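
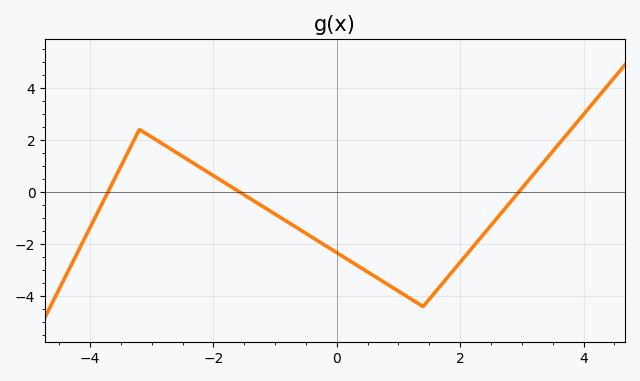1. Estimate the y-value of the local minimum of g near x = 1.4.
-4.4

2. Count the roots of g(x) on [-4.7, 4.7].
3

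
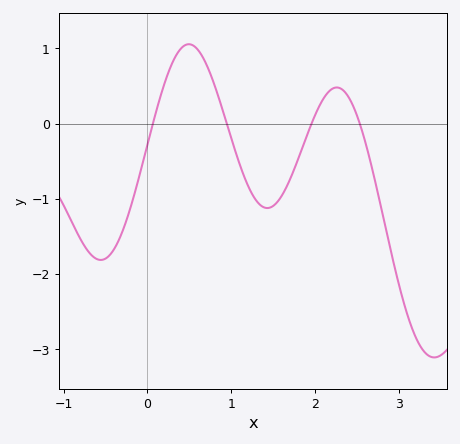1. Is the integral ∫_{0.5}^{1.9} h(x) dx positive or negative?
negative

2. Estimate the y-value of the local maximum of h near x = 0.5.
1.1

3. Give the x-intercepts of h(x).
0.1, 0.9, 2, 2.5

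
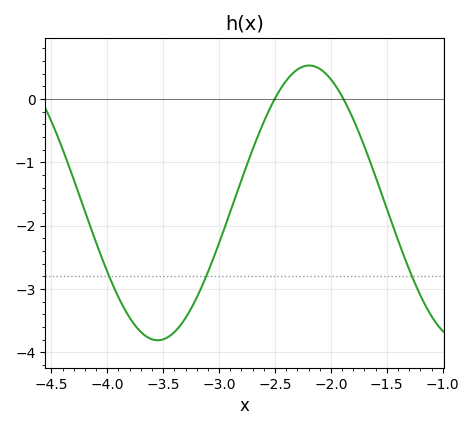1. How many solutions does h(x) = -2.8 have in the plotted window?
3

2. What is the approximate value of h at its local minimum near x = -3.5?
-3.81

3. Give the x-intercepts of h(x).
-2.5, -1.89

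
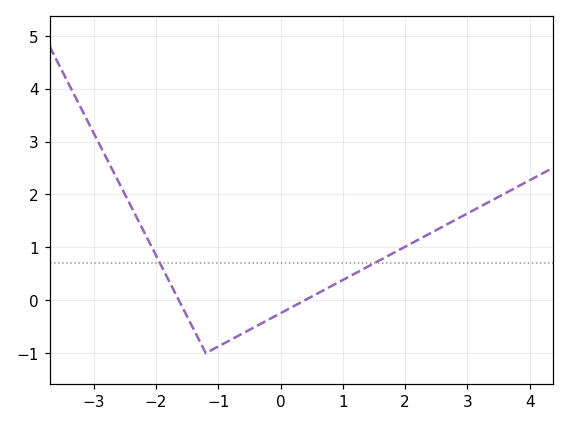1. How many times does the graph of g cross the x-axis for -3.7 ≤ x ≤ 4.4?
2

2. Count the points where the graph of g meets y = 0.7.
2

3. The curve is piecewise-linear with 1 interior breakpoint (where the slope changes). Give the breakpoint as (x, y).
(-1.2, -1)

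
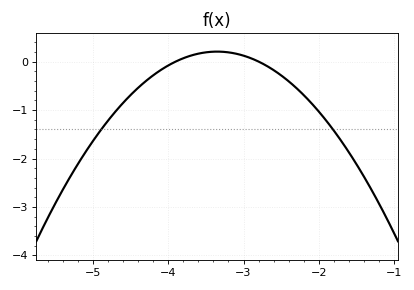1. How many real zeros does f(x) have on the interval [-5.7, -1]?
2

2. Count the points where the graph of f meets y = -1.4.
2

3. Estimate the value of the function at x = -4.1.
-0.177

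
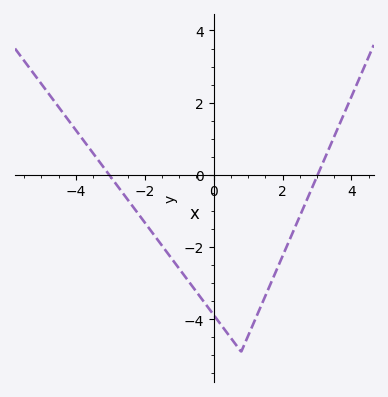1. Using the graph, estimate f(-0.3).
-3.4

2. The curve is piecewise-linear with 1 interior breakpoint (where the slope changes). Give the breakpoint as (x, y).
(0.8, -4.9)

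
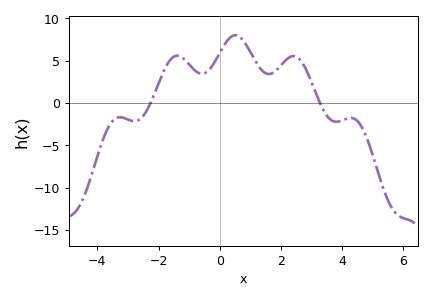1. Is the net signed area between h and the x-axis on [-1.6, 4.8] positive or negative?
positive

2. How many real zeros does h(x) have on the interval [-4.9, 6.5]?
2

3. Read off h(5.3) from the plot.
-9.66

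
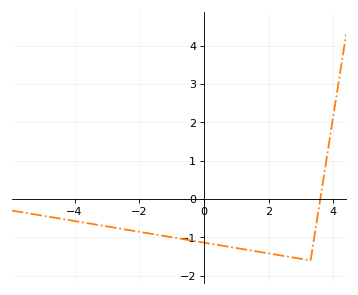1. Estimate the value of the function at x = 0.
-1.14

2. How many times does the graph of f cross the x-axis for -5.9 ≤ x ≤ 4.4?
1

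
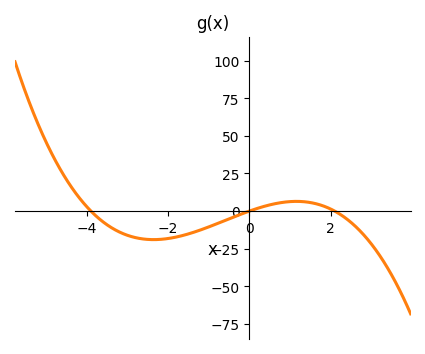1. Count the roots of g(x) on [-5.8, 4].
3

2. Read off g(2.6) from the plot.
-10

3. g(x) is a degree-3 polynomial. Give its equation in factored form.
y = -1.17(x + 3.9)(x - 0)(x - 2.1)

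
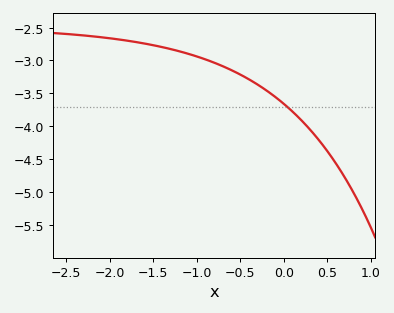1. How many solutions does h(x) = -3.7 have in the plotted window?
1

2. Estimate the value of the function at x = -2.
-2.65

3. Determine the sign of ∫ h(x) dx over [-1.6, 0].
negative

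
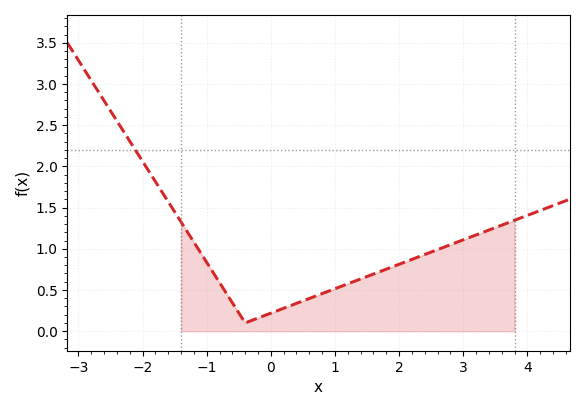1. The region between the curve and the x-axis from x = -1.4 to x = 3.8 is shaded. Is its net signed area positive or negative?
positive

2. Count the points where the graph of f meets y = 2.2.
1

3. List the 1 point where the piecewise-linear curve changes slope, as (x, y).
(-0.4, 0.1)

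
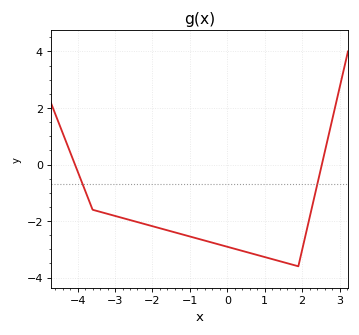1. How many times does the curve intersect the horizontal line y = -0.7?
2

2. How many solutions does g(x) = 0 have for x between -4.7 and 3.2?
2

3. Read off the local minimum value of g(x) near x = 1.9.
-3.6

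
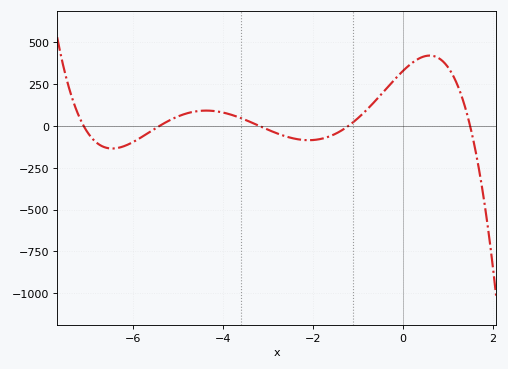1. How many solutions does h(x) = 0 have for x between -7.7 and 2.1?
5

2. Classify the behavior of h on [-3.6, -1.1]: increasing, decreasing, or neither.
neither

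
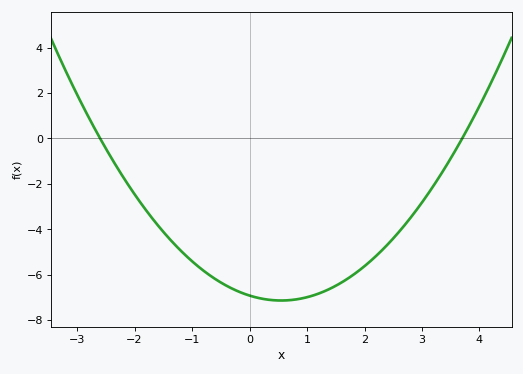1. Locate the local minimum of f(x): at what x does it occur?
0.55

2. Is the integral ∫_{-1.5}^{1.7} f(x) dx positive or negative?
negative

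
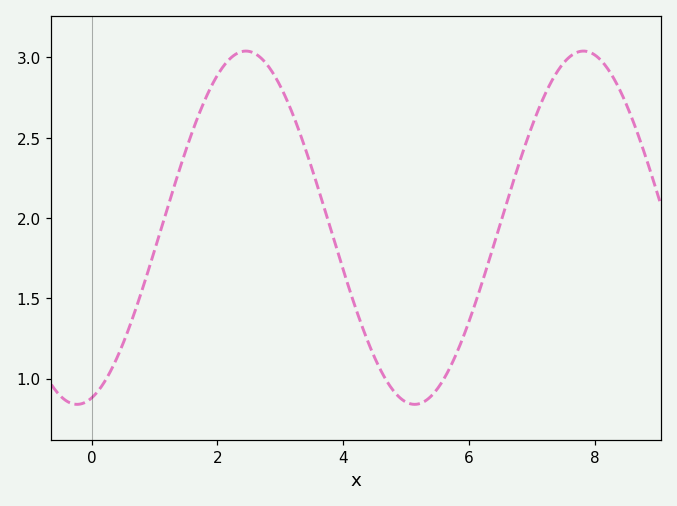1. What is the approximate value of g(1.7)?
2.65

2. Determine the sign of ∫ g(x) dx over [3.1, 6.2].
positive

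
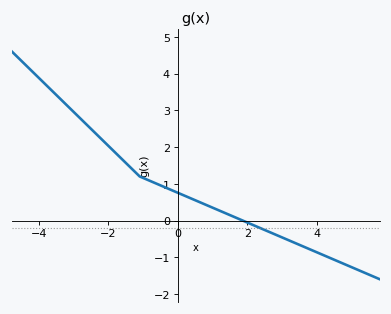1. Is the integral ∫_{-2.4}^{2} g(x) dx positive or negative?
positive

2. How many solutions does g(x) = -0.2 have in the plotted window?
1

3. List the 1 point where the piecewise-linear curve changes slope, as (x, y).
(-1.1, 1.2)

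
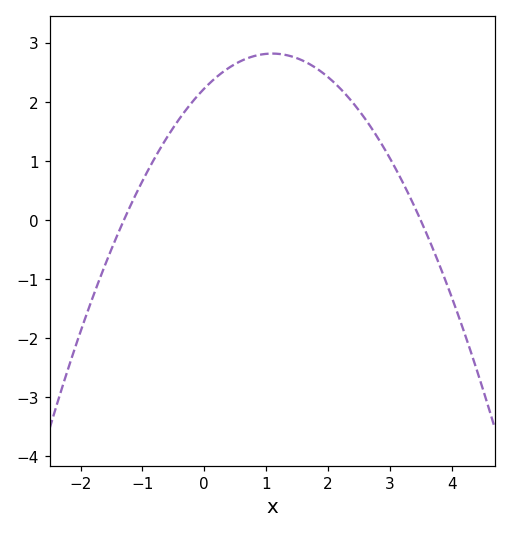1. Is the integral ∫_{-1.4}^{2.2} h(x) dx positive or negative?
positive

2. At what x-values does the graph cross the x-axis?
-1.3, 3.5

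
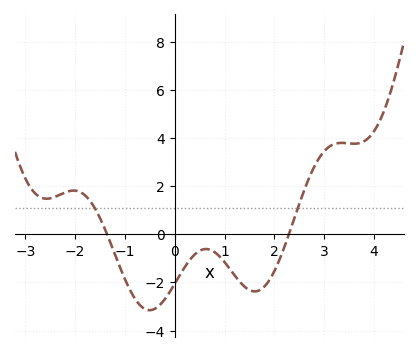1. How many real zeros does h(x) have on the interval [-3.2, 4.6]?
2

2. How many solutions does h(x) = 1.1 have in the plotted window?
2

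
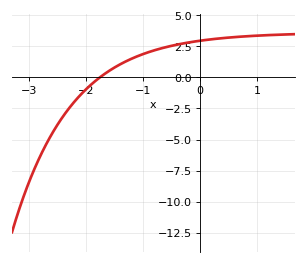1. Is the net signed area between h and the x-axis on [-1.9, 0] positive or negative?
positive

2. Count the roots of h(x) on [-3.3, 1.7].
1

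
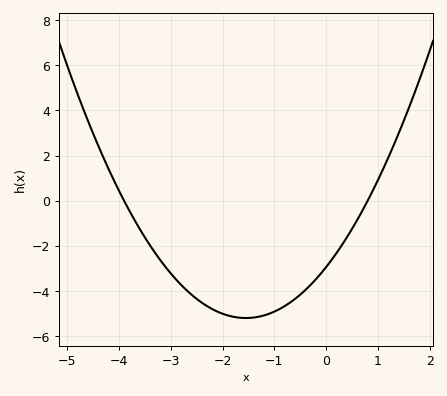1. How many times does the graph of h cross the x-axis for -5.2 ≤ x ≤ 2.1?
2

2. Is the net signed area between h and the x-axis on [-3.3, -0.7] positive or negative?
negative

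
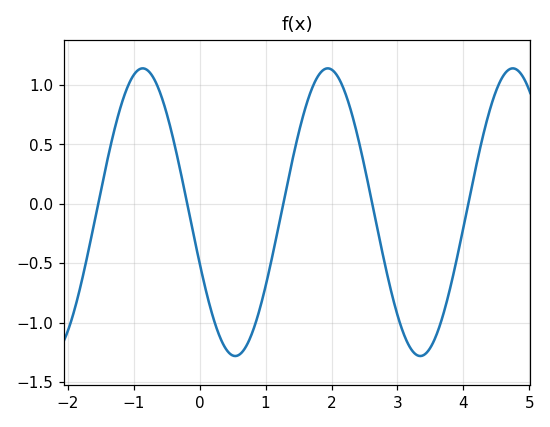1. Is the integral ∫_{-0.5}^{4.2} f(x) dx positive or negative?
negative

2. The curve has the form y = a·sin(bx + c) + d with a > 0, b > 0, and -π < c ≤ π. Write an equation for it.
y = 1.21sin(2.24x - 2.78) - 0.07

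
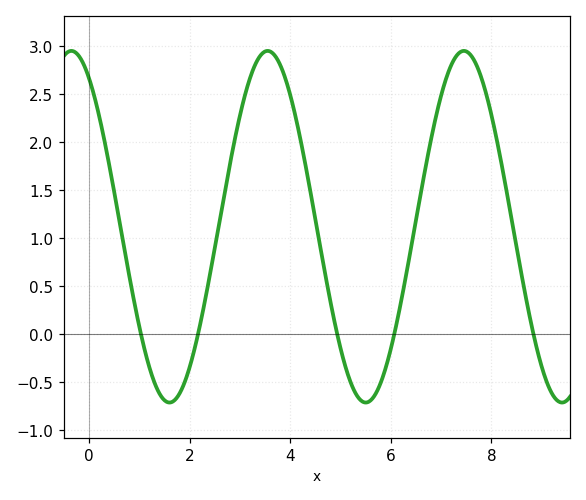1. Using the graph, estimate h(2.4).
0.6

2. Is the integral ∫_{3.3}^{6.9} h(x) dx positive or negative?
positive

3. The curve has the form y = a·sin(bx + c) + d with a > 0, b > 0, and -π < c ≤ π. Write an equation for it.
y = 1.83sin(1.6x + 2.1) + 1.12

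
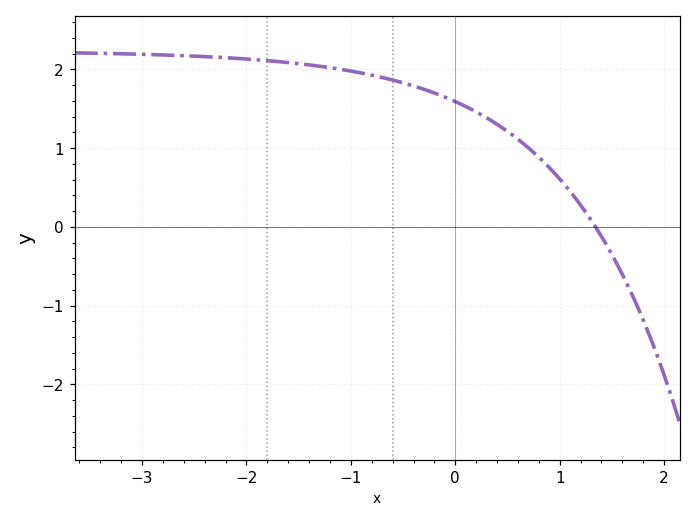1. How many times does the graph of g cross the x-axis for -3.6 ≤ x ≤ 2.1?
1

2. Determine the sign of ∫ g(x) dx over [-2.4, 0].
positive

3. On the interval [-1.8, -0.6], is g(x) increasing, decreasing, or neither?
decreasing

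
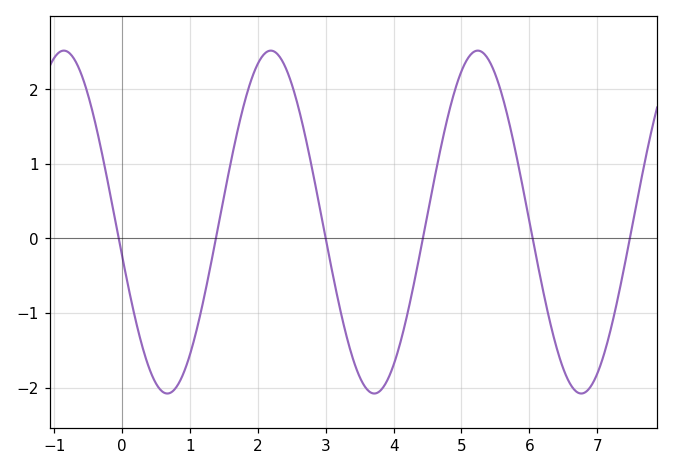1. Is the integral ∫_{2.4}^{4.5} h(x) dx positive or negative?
negative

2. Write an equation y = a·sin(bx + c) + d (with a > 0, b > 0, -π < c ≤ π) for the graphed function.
y = 2.3sin(2.1x - 2.9) + 0.22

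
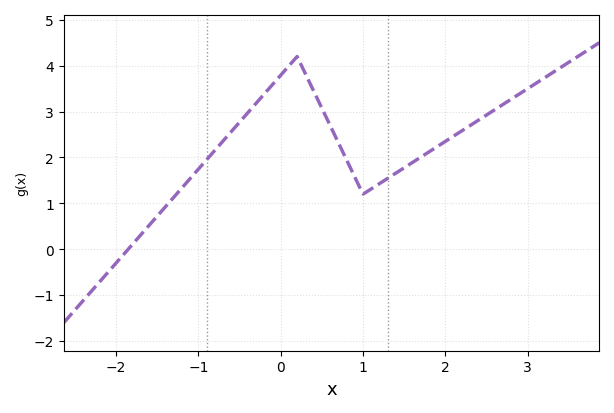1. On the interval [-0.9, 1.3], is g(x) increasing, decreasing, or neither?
neither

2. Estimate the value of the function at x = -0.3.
3.2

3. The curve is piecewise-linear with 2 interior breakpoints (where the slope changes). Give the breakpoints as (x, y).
(0.2, 4.2); (1, 1.2)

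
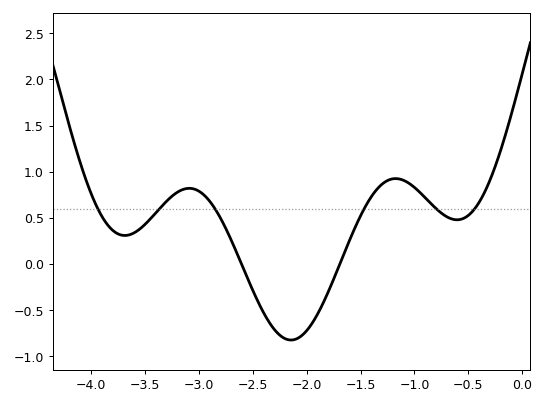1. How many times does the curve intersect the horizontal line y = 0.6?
6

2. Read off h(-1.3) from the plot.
0.85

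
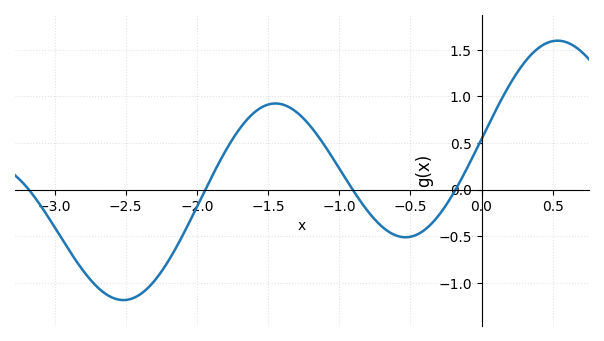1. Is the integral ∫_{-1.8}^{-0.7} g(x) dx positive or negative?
positive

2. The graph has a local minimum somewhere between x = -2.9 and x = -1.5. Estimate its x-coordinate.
-2.5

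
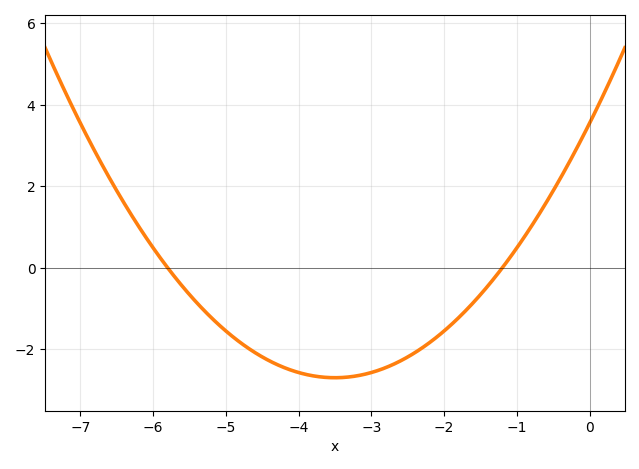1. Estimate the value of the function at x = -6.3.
1.3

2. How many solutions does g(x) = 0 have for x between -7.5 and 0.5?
2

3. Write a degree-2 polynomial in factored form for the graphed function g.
y = 0.51(x + 5.8)(x + 1.2)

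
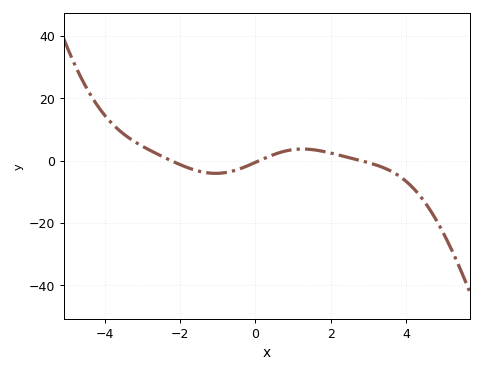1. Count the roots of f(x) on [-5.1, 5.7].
3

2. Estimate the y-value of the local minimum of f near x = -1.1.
-4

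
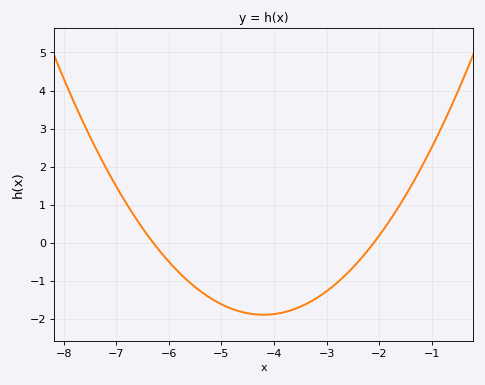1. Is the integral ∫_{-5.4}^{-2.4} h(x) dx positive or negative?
negative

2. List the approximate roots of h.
-6.3, -2.1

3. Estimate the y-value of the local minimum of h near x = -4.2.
-1.9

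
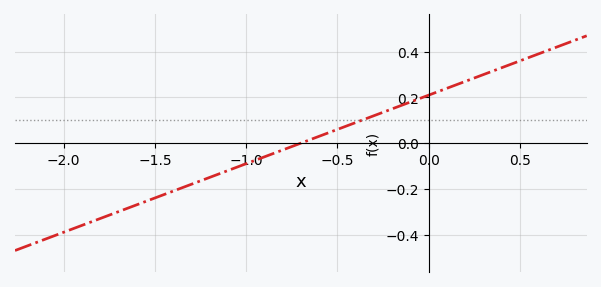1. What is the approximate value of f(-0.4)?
0.09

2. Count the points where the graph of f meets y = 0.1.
1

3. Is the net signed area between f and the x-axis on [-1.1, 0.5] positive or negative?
positive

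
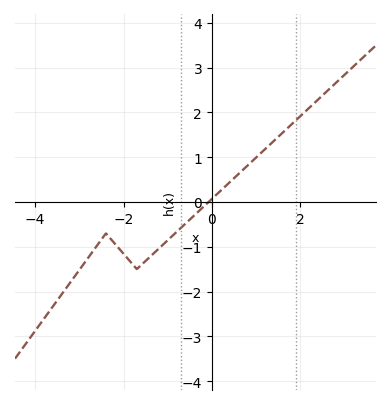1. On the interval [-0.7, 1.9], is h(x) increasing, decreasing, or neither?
increasing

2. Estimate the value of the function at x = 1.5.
1.46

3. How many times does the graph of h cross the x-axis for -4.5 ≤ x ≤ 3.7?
1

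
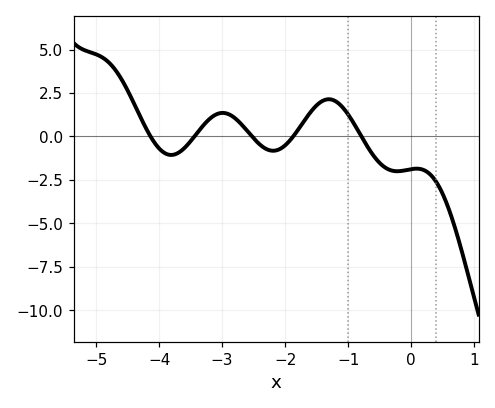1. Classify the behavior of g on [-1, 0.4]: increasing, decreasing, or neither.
neither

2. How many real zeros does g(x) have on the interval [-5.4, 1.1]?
5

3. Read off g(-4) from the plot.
-0.6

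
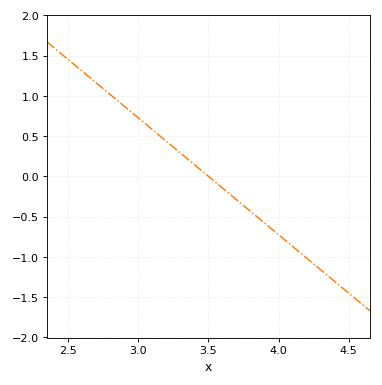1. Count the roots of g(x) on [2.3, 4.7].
1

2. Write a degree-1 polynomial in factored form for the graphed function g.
y = -1.45(x - 3.5)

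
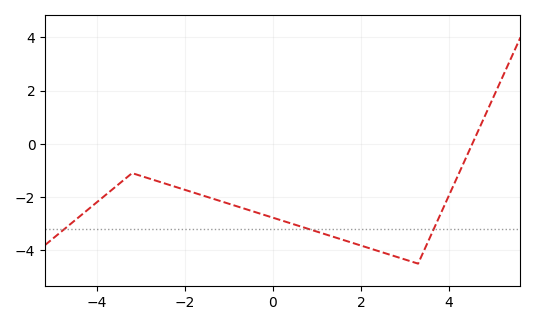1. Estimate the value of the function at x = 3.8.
-2.6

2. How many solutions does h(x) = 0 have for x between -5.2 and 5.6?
1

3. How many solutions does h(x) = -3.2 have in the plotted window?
3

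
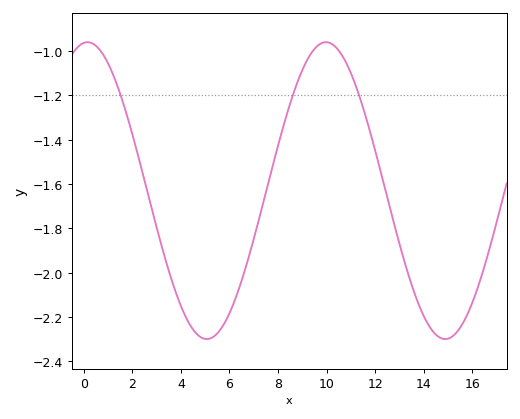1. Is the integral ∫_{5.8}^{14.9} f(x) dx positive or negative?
negative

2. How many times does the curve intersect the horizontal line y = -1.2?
3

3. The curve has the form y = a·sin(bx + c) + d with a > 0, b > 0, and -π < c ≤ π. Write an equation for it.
y = 0.67sin(0.64x + 1.47) - 1.63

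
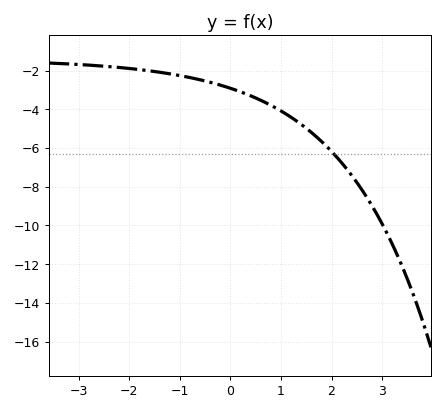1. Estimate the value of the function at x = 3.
-10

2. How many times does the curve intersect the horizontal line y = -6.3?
1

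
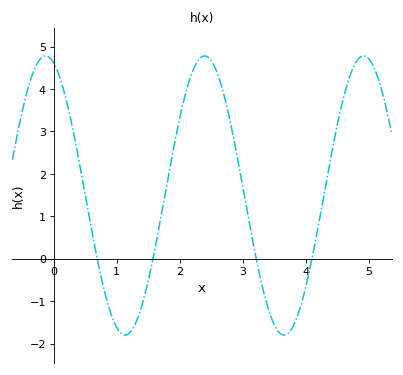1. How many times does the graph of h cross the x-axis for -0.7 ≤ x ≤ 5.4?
4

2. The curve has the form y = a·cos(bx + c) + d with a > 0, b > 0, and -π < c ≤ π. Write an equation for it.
y = 3.29cos(2.49x + 0.322) + 1.49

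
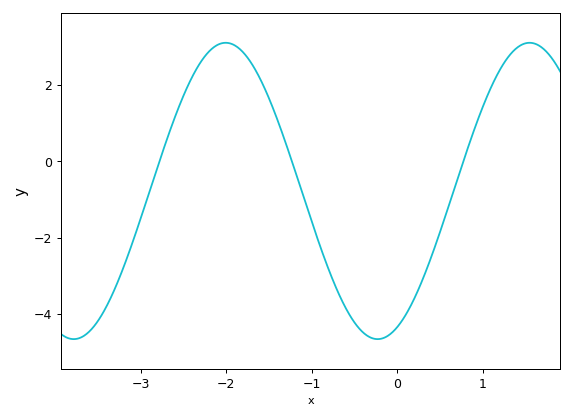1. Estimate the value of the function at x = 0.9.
0.842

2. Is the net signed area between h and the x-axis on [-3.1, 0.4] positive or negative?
negative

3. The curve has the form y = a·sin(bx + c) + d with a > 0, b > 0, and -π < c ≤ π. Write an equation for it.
y = 3.88sin(1.77x - 1.16) - 0.78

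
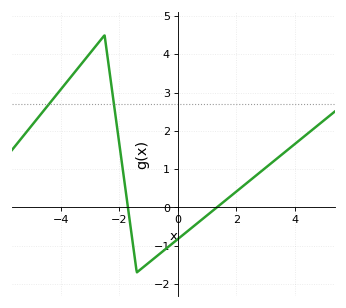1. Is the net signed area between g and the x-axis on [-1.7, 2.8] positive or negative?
negative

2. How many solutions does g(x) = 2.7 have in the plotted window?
2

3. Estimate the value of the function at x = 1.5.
0.1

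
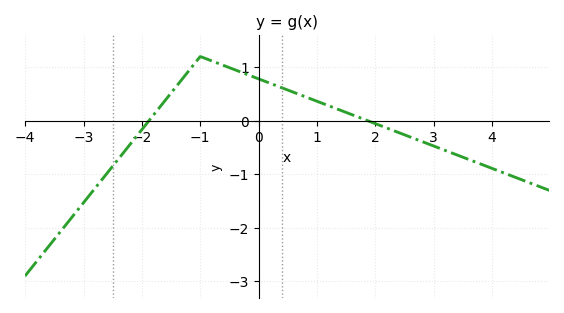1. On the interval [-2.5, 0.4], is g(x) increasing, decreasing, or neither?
neither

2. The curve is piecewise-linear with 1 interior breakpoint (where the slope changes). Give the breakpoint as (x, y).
(-1, 1.2)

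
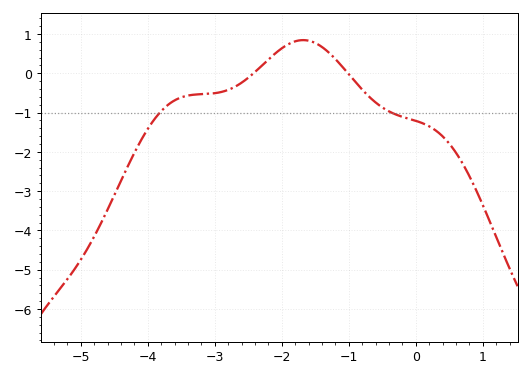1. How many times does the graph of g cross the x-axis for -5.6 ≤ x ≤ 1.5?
2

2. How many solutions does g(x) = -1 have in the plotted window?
2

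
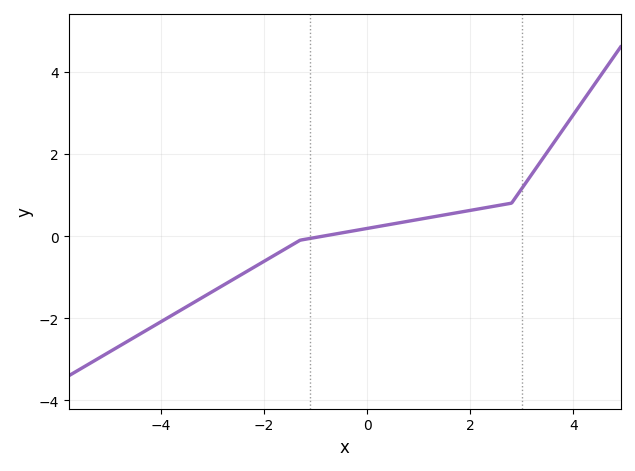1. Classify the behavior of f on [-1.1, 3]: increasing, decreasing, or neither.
increasing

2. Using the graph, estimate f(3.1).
1.4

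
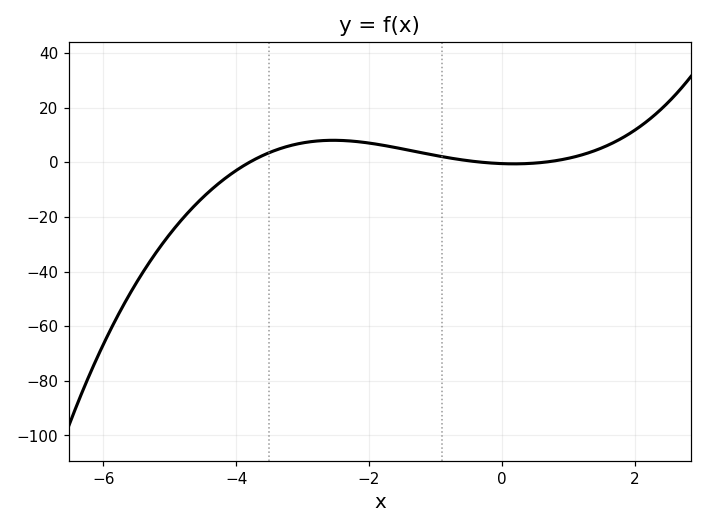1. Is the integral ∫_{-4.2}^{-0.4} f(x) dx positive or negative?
positive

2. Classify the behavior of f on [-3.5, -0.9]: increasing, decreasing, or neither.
neither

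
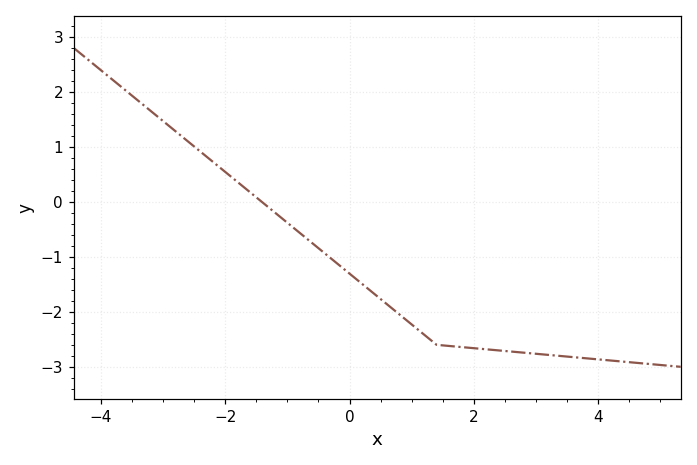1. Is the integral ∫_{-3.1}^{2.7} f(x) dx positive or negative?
negative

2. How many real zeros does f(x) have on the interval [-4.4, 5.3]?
1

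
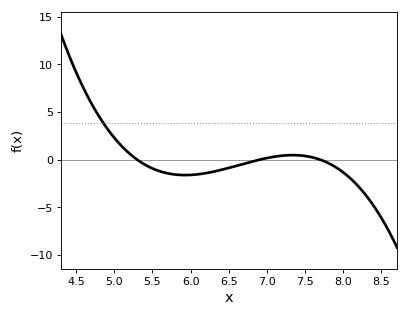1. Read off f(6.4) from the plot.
-1.07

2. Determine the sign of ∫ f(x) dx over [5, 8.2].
negative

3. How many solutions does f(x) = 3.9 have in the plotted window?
1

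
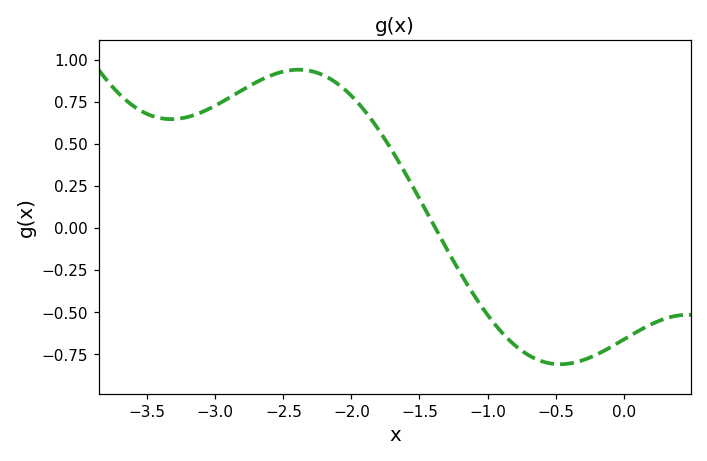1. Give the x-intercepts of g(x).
-1.38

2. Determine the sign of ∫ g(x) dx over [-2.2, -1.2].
positive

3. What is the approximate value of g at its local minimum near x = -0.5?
-0.81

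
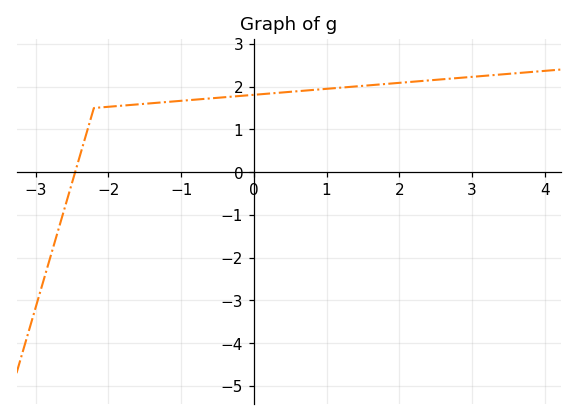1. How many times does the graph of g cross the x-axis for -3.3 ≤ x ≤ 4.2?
1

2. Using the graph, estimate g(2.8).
2.2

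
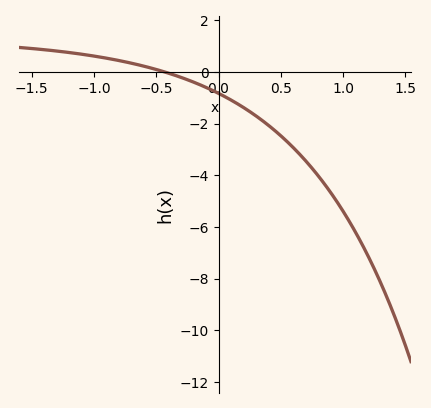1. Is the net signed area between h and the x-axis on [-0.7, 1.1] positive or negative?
negative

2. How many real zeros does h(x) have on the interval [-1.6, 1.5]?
1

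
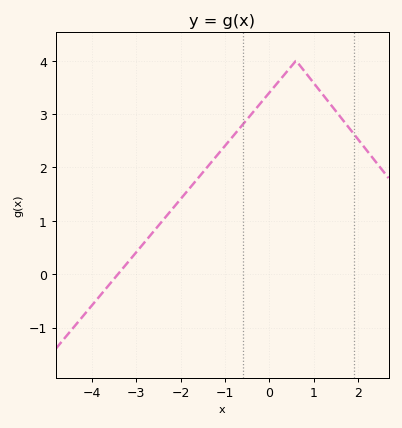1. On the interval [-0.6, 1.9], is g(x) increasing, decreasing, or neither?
neither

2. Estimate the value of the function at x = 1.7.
2.84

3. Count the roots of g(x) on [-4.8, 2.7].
1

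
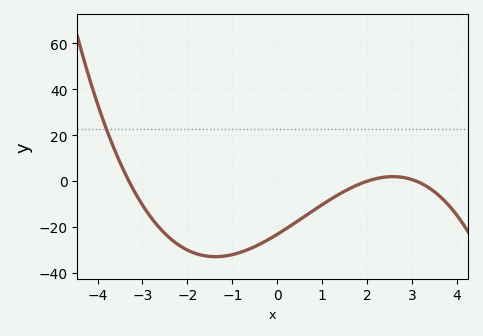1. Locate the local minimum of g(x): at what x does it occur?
-1.4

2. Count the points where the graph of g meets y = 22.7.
1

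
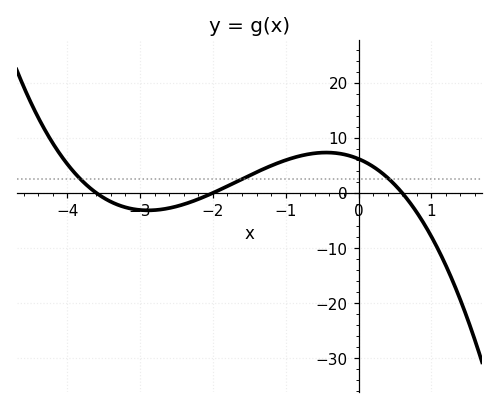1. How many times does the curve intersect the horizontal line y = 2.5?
3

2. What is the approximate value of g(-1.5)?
3.15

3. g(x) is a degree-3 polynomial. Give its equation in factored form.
y = -1.43(x + 3.6)(x + 2)(x - 0.6)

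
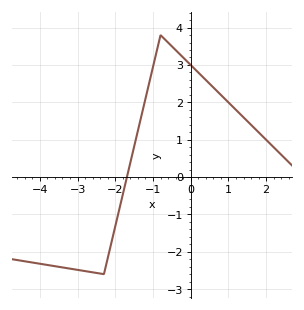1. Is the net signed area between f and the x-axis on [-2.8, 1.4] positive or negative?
positive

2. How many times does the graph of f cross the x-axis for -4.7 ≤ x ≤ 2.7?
1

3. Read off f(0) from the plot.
3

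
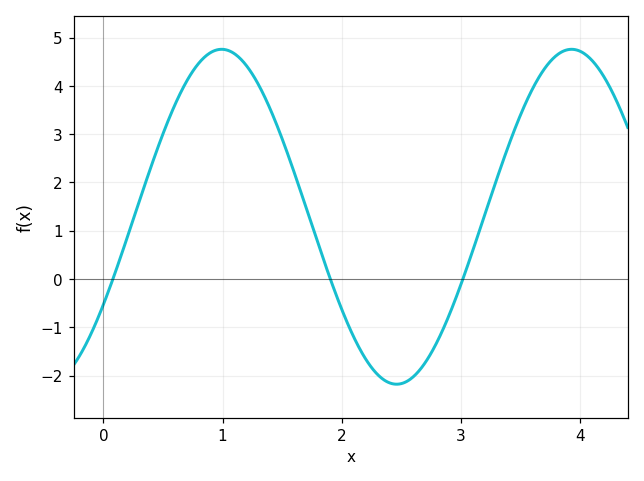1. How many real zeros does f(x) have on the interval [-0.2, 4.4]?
3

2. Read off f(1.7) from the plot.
1.5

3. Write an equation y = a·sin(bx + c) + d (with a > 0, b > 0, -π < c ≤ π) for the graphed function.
y = 3.47sin(2.1x - 0.55) + 1.29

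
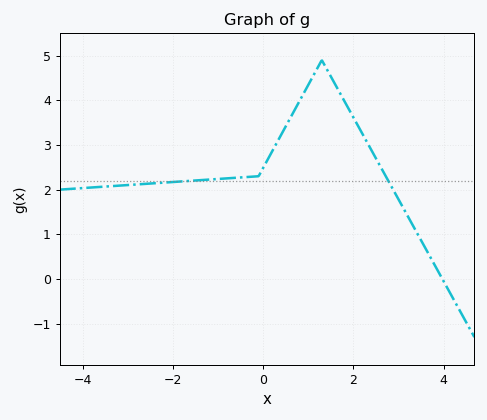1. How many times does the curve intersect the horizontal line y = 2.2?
2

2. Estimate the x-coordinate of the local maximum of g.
1.3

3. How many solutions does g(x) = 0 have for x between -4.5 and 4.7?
1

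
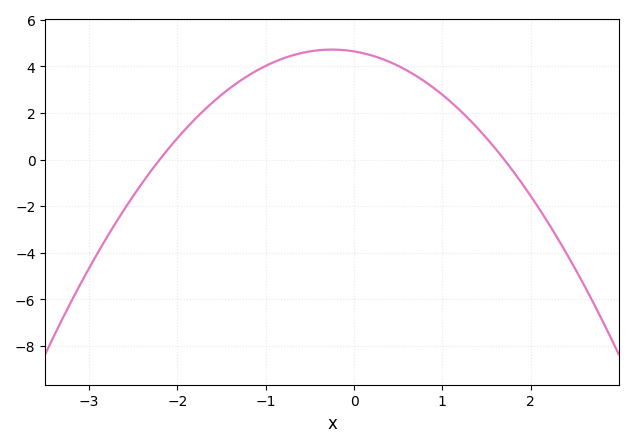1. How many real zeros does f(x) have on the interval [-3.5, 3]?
2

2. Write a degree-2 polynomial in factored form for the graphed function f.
y = -1.24(x + 2.2)(x - 1.7)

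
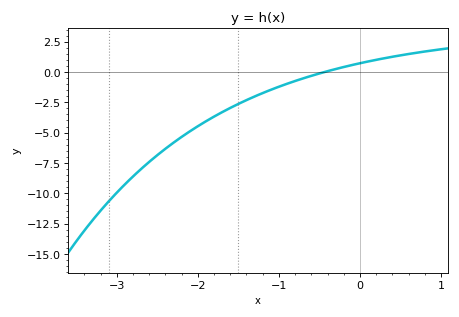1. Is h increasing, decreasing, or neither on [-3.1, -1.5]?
increasing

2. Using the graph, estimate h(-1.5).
-2.64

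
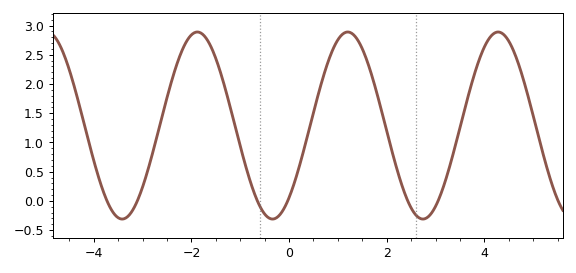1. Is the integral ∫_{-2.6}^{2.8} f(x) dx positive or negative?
positive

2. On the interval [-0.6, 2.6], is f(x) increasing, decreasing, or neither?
neither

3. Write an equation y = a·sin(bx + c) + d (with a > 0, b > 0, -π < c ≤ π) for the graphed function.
y = 1.6sin(2x - 0.88) + 1.29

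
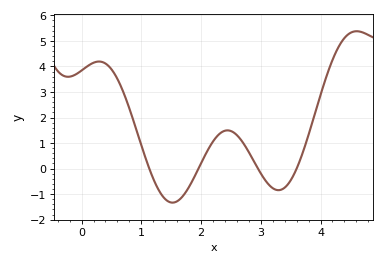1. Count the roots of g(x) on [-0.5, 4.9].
4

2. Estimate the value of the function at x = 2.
0.2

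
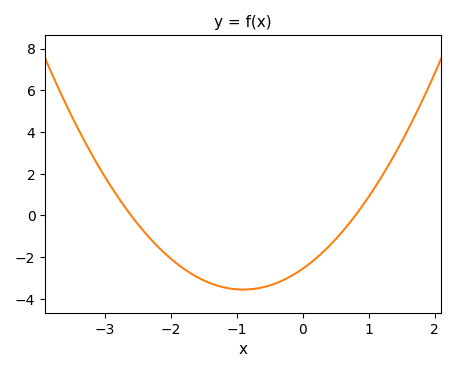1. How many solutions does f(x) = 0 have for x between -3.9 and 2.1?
2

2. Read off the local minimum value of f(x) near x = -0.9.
-3.55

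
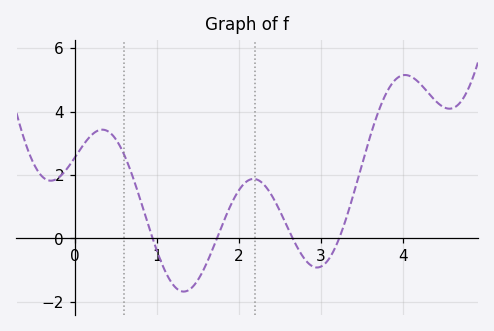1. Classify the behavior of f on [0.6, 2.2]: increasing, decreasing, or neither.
neither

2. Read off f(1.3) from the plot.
-1.7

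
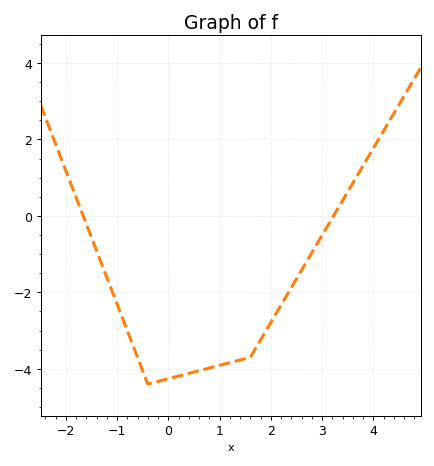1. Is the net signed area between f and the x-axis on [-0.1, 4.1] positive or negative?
negative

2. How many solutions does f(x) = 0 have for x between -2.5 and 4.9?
2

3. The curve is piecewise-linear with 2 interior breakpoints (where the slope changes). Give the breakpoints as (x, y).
(-0.4, -4.4); (1.6, -3.7)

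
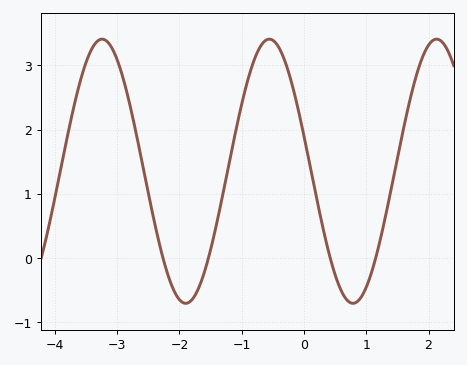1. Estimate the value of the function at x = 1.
-0.458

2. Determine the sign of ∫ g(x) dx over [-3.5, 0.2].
positive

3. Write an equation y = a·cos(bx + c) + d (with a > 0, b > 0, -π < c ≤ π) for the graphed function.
y = 2.06cos(2.34x + 1.3) + 1.35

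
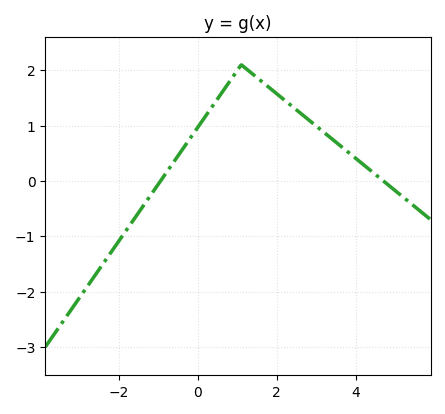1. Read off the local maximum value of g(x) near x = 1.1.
2.1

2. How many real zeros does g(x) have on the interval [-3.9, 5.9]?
2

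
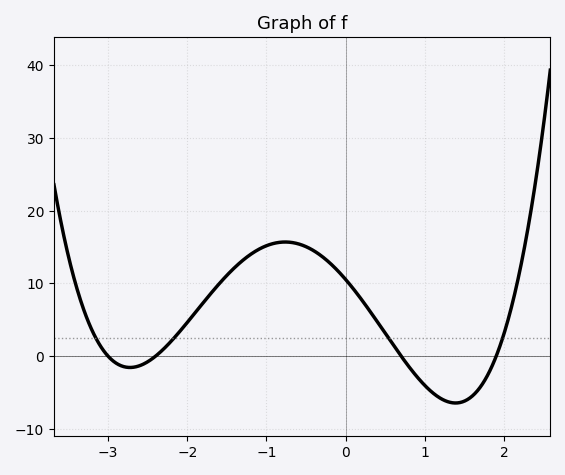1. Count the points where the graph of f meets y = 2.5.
4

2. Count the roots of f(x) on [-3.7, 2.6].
4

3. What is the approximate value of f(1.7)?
-4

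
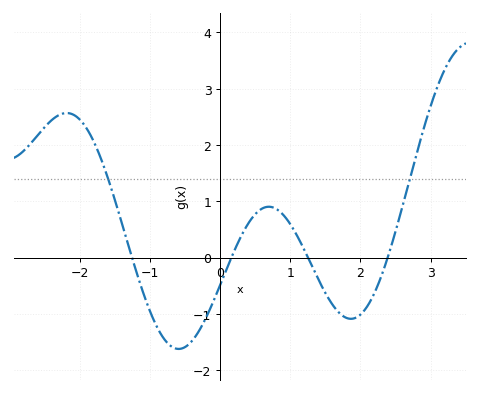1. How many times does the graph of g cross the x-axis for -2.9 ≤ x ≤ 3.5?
4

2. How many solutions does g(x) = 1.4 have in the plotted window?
2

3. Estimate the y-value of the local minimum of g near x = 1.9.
-1.1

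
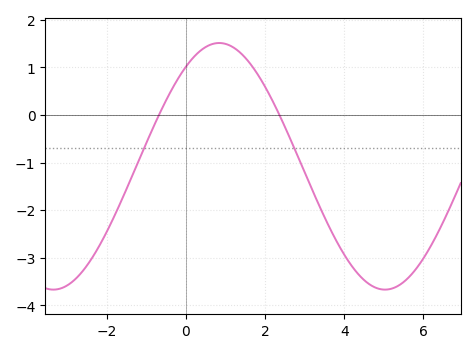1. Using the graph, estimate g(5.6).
-3.44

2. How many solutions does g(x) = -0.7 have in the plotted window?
2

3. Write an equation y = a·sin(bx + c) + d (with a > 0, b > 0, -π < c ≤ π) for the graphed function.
y = 2.59sin(0.75x + 0.94) - 1.08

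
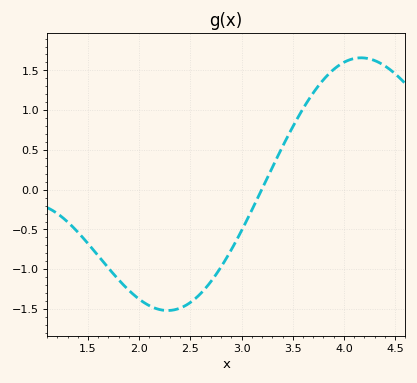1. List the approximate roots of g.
3.2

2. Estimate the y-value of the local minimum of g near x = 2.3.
-1.52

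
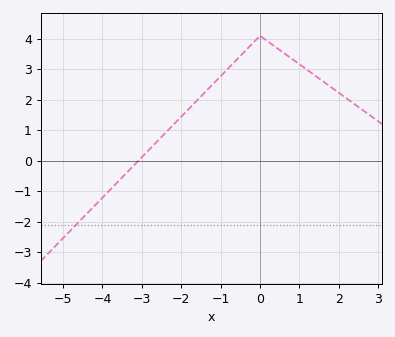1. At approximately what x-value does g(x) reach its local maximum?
0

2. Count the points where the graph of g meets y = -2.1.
1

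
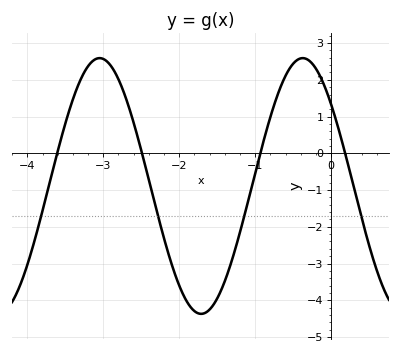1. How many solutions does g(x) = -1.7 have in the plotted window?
4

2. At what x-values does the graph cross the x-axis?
-3.61, -2.49, -0.933, 0.184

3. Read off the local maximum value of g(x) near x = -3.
2.59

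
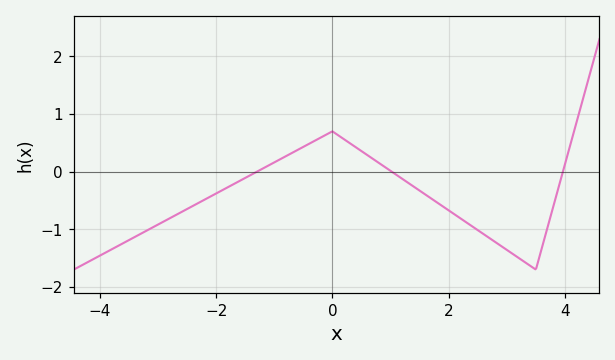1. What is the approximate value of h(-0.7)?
0.322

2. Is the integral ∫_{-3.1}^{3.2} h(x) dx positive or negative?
negative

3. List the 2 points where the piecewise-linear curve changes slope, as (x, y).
(0, 0.7); (3.5, -1.7)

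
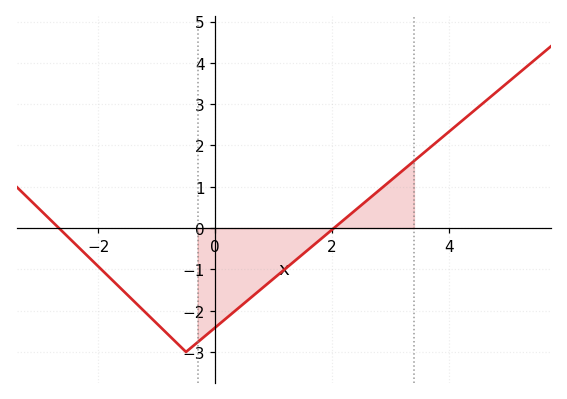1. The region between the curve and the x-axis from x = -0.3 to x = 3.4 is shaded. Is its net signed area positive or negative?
negative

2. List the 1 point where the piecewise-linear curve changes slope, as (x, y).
(-0.5, -3)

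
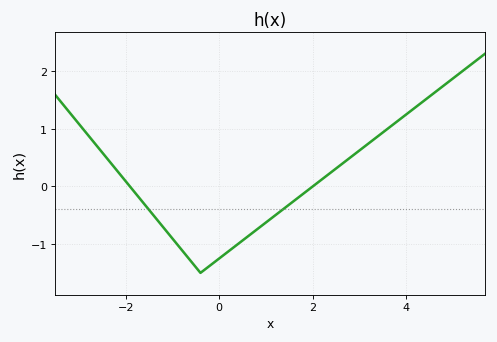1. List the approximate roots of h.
-1.91, 2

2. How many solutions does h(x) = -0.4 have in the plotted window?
2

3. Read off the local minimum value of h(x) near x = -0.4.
-1.5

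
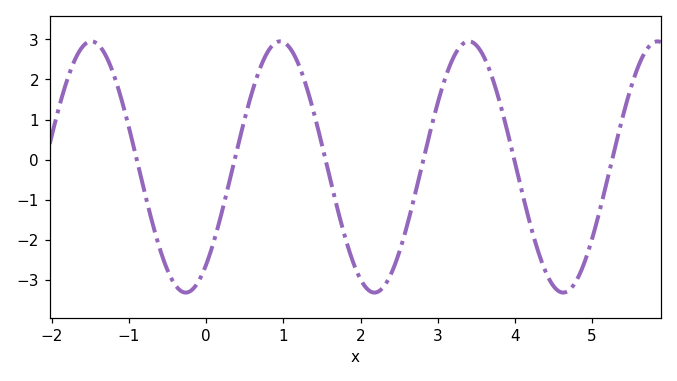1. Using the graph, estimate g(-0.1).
-3.03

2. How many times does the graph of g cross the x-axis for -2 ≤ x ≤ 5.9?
6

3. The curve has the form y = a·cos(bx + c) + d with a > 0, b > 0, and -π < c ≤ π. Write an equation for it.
y = 3.13cos(2.57x - 2.46) - 0.18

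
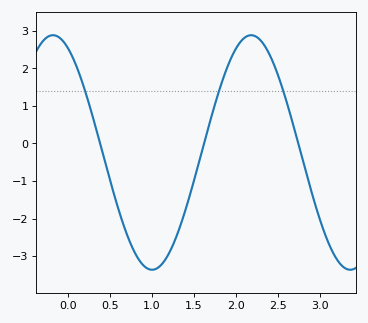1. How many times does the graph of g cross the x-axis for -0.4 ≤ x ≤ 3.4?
3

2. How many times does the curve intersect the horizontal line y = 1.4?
3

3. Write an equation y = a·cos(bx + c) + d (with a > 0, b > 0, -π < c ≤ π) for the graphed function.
y = 3.12cos(2.66x + 0.472) - 0.24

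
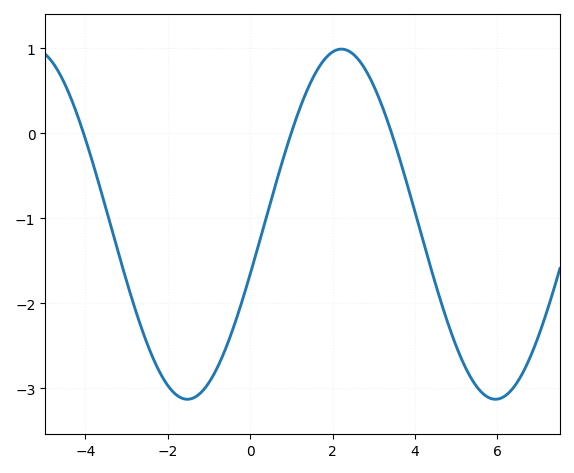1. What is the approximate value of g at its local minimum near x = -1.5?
-3.13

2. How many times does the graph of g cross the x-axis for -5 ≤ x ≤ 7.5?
3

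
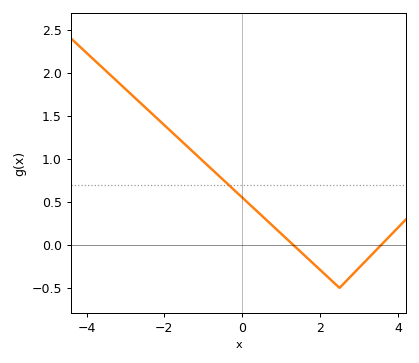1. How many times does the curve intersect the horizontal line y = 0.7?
1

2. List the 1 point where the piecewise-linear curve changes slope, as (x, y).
(2.5, -0.5)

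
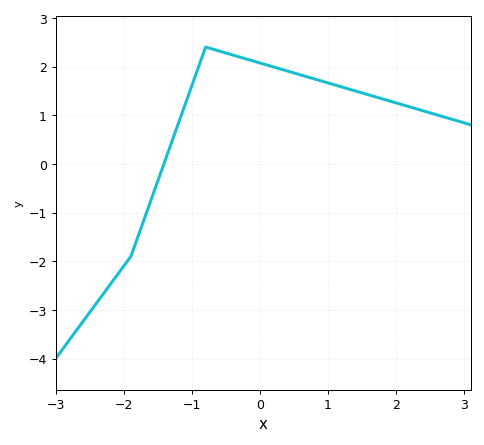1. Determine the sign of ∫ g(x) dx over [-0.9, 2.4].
positive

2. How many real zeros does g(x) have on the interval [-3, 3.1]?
1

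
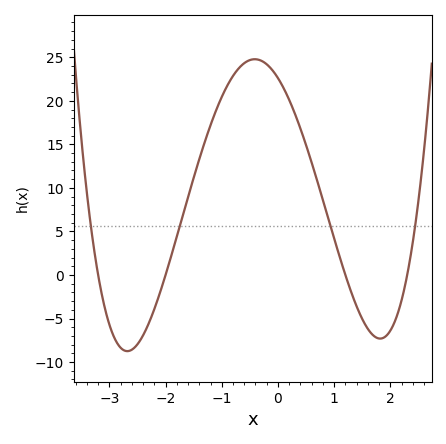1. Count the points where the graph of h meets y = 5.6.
4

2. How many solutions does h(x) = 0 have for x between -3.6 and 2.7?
4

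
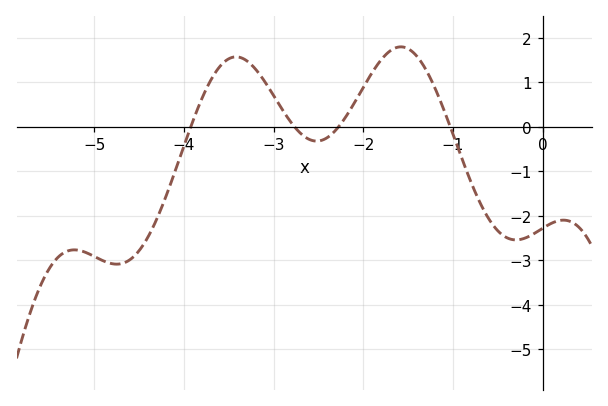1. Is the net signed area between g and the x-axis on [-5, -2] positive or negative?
negative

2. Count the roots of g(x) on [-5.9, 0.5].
4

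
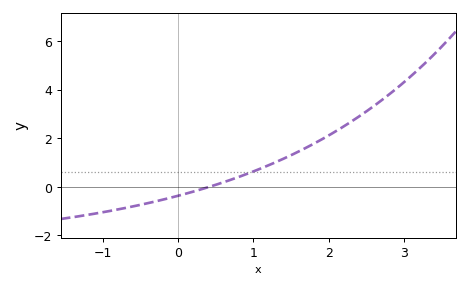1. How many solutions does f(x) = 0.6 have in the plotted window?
1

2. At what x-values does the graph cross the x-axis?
0.4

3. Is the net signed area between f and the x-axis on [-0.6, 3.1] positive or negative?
positive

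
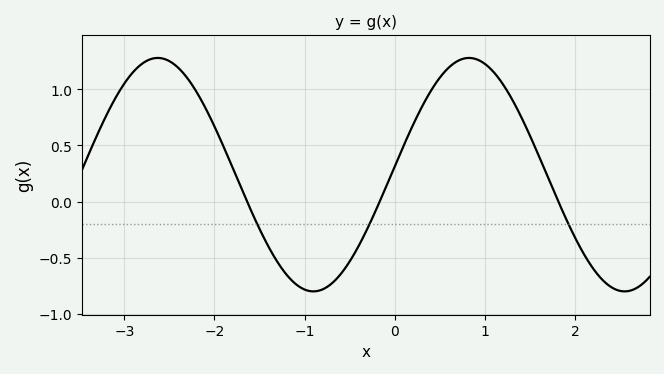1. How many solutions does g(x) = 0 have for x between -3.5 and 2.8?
3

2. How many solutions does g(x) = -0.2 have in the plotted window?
3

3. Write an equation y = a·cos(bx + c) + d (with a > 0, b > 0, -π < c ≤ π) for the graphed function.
y = 1.04cos(1.82x - 1.5) + 0.24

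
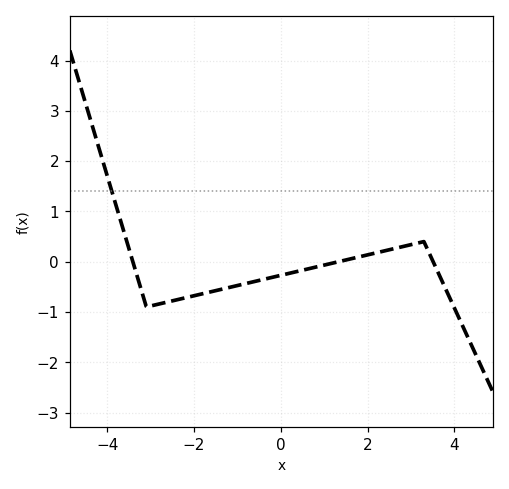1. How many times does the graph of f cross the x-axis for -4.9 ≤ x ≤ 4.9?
3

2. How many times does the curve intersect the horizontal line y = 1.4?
1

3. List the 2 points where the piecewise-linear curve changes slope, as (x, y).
(-3.1, -0.9); (3.3, 0.4)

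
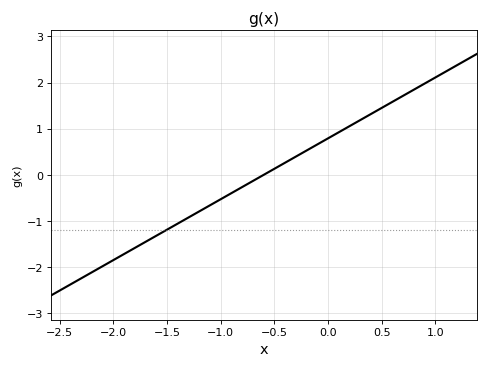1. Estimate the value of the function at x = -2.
-1.8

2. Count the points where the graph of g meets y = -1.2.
1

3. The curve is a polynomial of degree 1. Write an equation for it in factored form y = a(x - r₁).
y = 1.32(x + 0.6)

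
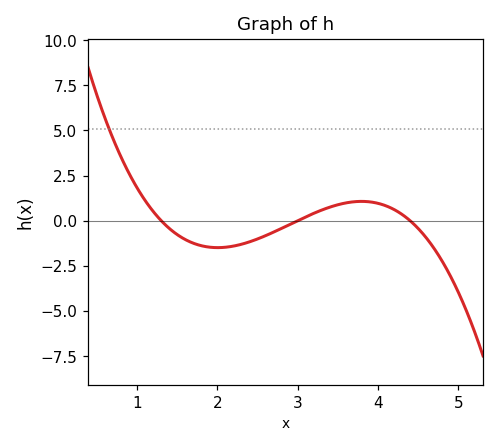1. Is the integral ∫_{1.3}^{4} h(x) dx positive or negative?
negative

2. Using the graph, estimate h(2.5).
-1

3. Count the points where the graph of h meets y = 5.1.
1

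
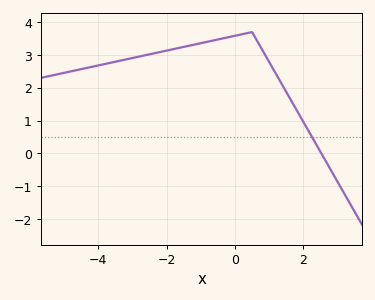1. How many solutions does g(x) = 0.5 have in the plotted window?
1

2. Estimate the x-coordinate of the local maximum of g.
0.499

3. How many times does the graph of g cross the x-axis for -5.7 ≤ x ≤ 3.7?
1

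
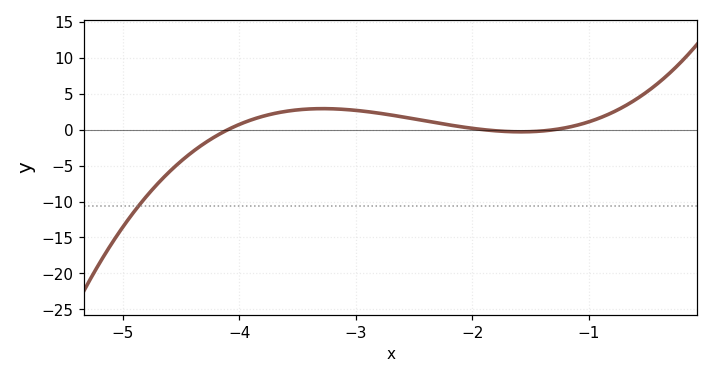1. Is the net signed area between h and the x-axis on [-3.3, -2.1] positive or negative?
positive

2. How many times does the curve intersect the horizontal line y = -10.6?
1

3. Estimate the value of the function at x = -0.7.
3.21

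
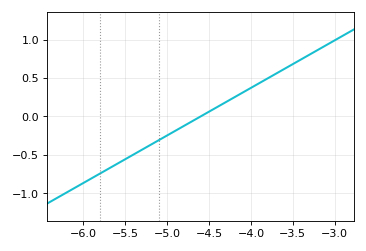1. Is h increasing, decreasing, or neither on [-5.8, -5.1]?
increasing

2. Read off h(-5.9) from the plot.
-0.806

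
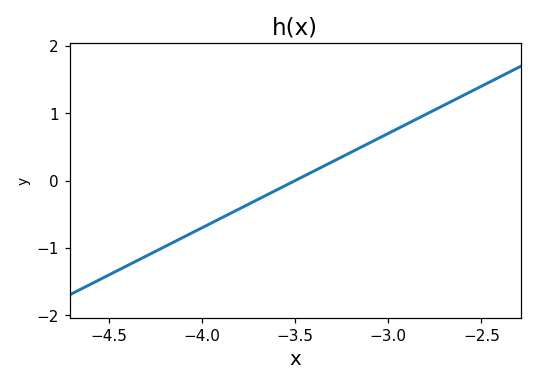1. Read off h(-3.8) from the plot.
-0.4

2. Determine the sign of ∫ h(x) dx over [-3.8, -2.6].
positive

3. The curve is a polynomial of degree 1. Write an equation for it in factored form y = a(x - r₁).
y = 1.4(x + 3.5)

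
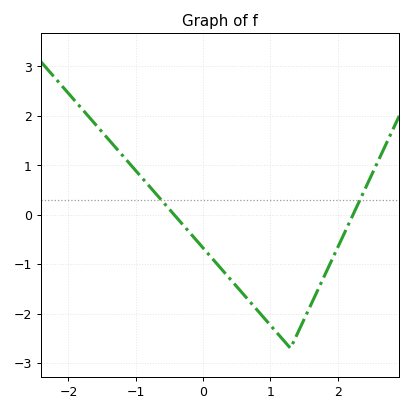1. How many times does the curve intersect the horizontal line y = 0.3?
2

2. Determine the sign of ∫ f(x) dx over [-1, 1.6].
negative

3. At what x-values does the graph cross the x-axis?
-0.429, 2.23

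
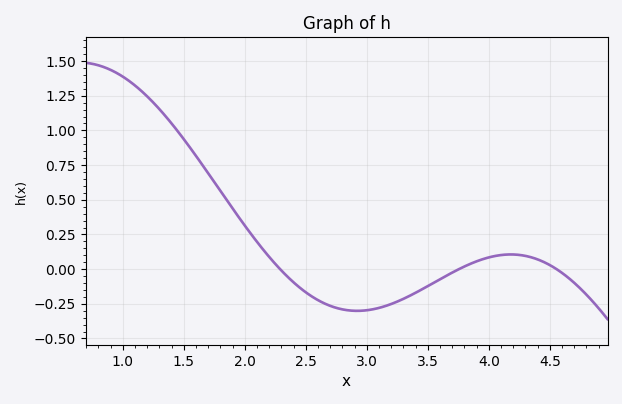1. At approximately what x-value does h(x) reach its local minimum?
2.9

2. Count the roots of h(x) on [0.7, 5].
3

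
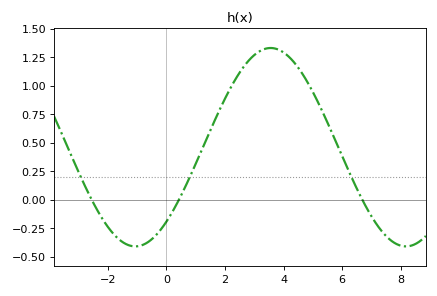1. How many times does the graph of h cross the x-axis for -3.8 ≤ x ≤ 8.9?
3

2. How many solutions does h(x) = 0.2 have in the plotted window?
3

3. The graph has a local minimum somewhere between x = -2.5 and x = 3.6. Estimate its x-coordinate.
-1.06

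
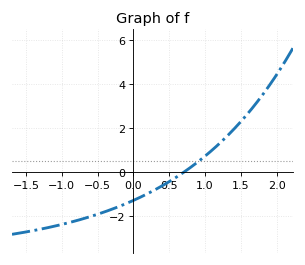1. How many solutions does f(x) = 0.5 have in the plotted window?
1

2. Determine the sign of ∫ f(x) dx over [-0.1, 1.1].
negative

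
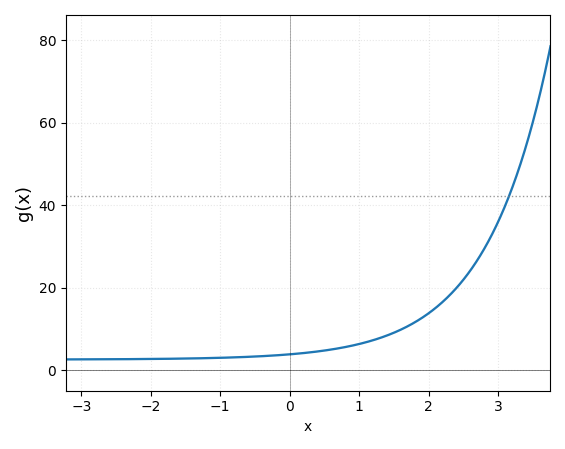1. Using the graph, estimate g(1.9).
12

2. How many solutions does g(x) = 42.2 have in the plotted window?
1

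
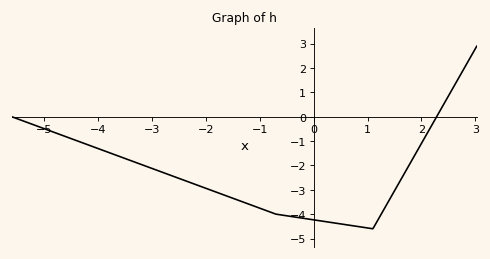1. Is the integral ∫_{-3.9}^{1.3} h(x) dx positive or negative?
negative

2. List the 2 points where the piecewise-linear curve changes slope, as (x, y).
(-0.7, -4); (1.1, -4.6)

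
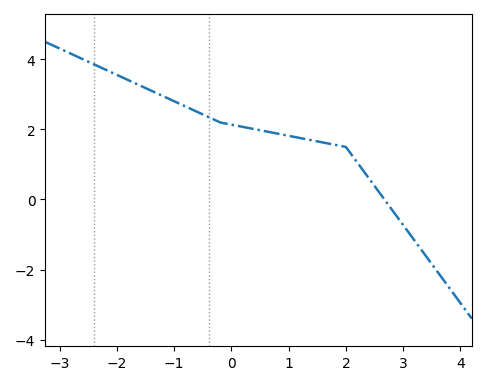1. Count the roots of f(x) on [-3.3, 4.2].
1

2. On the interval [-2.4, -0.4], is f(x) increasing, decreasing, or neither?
decreasing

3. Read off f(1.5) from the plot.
1.66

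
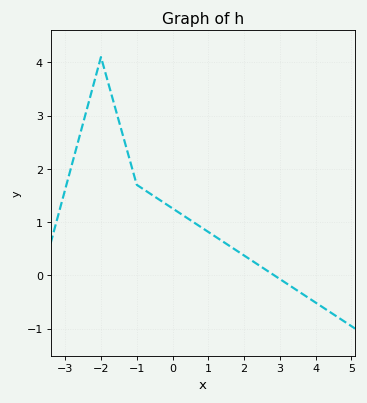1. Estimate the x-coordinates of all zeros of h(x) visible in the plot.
2.8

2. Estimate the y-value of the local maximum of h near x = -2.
4.1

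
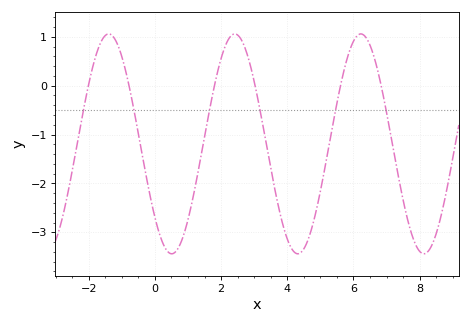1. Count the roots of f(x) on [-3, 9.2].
6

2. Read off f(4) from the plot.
-3.1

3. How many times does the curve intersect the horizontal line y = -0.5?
6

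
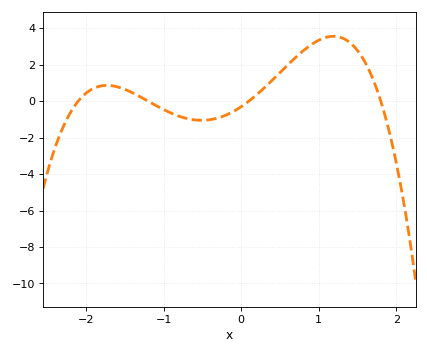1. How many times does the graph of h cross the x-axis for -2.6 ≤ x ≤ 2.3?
4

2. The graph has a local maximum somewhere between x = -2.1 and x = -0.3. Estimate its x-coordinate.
-1.73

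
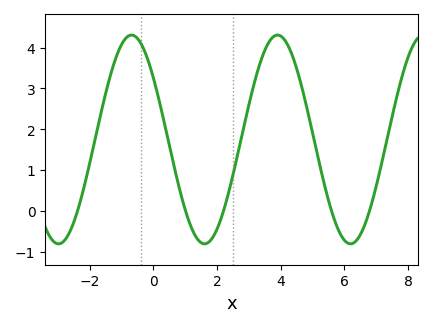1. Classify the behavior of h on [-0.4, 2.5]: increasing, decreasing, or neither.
neither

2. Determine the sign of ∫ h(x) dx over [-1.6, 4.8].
positive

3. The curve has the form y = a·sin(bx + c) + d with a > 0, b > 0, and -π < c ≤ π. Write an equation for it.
y = 2.56sin(1.37x + 2.51) + 1.75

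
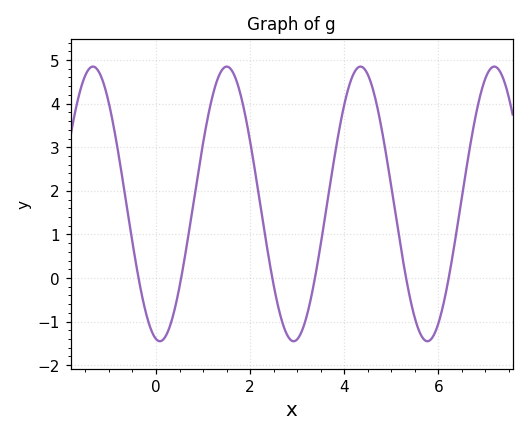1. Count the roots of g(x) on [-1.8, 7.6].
6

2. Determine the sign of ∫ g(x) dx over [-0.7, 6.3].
positive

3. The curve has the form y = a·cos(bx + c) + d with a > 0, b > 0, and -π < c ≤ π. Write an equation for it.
y = 3.15cos(2.2x + 3) + 1.7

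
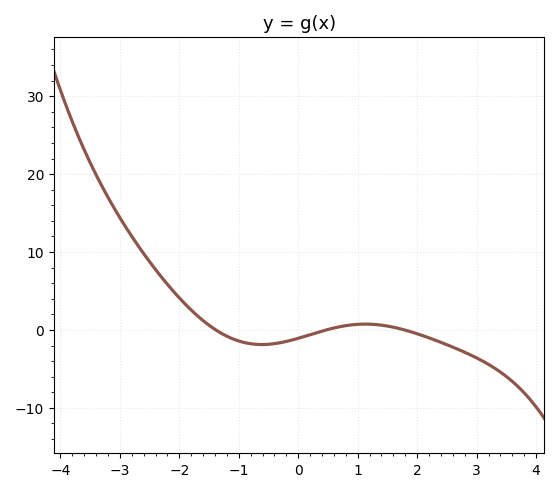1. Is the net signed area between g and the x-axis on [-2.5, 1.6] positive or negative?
positive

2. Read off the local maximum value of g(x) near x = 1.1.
0.754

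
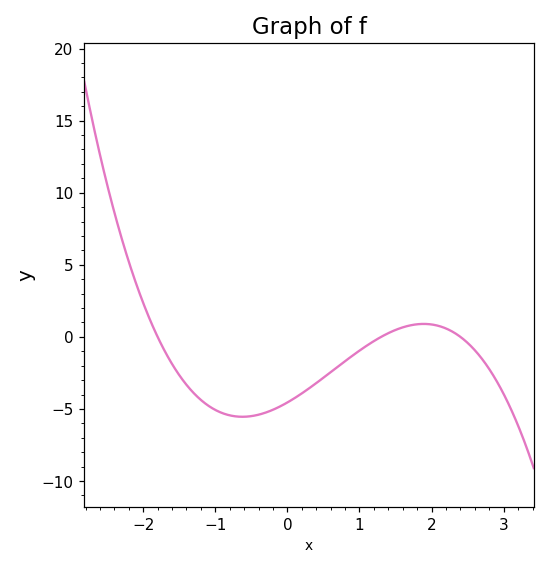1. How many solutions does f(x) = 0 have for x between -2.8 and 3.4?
3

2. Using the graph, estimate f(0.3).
-3.57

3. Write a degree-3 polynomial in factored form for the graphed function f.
y = -0.81(x + 1.8)(x - 1.3)(x - 2.4)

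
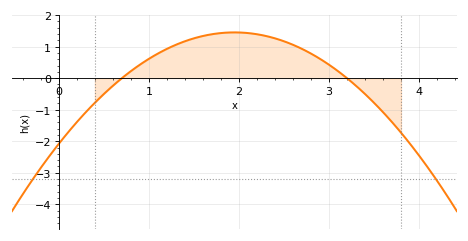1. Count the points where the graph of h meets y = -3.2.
2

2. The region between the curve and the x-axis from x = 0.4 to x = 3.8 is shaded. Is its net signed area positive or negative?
positive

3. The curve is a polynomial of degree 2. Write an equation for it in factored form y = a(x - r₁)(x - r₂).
y = -0.93(x - 0.7)(x - 3.2)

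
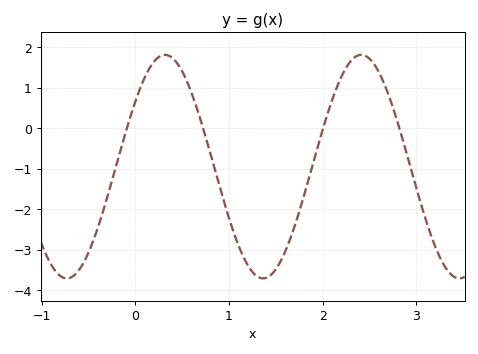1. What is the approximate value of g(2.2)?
1.3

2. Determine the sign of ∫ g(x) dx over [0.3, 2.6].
negative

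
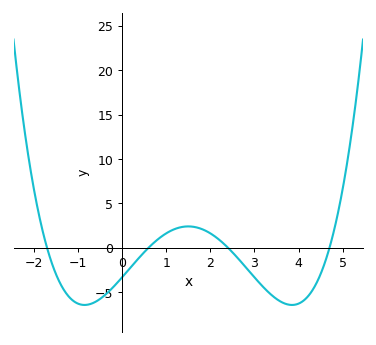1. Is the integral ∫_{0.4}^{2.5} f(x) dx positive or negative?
positive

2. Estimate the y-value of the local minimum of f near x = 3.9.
-6.45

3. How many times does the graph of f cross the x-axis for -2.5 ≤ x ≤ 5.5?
4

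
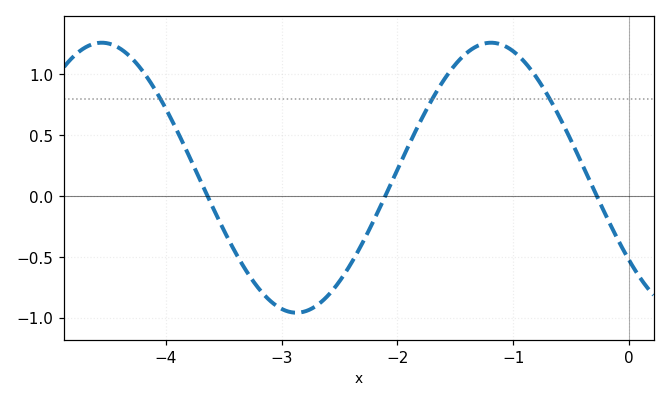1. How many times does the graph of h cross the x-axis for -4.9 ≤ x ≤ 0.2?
3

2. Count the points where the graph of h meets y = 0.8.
3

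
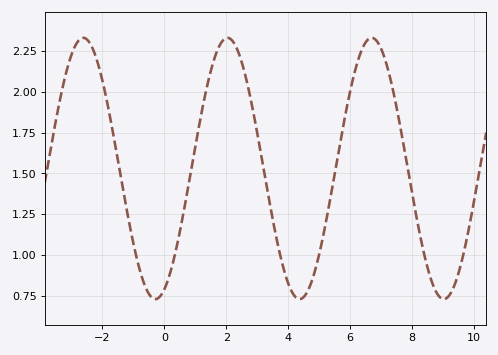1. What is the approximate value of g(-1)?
1.07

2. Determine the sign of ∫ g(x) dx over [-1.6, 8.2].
positive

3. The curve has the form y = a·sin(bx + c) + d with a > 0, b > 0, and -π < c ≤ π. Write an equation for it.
y = 0.8sin(1.35x - 1.18) + 1.53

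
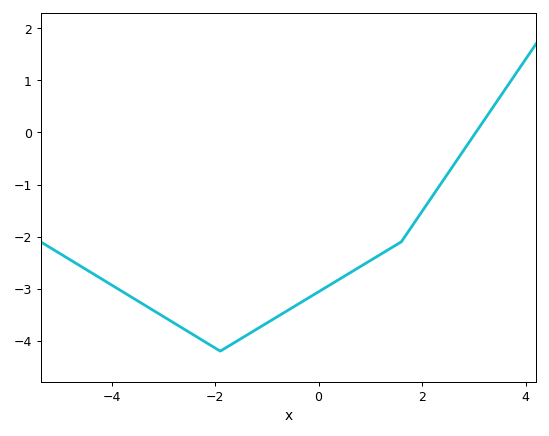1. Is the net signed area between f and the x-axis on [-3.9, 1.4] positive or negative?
negative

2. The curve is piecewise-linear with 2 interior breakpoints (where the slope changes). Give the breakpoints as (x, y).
(-1.9, -4.2); (1.6, -2.1)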